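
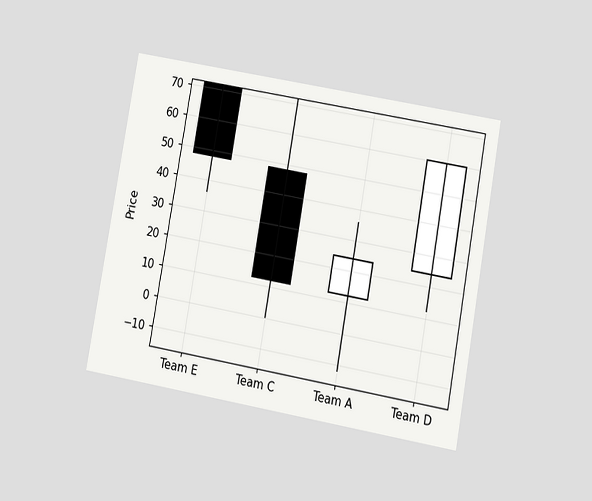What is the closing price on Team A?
24

The chart is tilted about 10° clockwise and viewed at a slight angle. The Team A candle closes at 24.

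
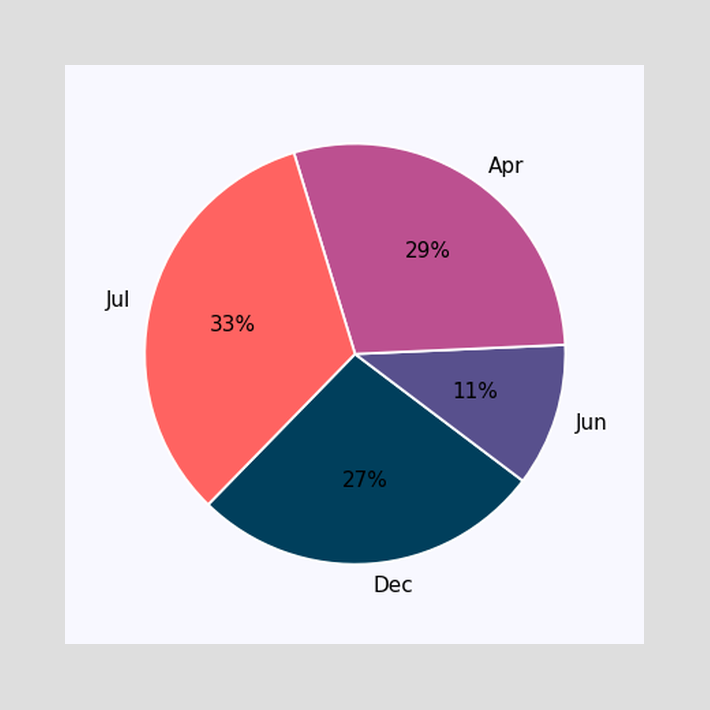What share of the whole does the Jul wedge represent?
33%

The Jul slice takes up 33% of the pie.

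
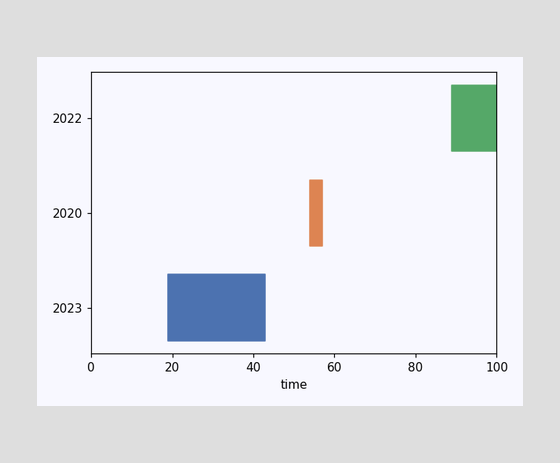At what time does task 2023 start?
19

The 2023 bar begins at t=19.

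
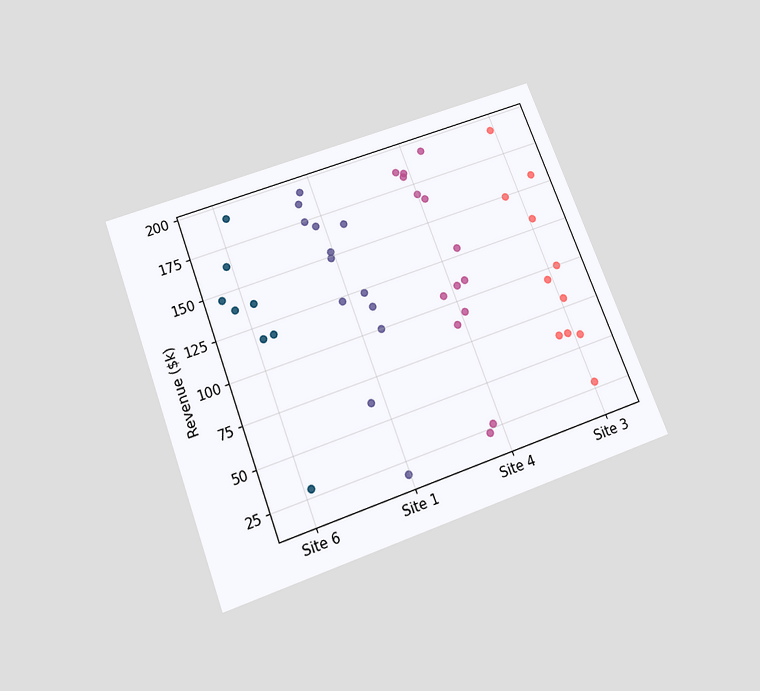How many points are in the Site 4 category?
The chart is tilted about 21° counter-clockwise and viewed slightly from below. Counting the markers in the Site 4 column gives 14.

14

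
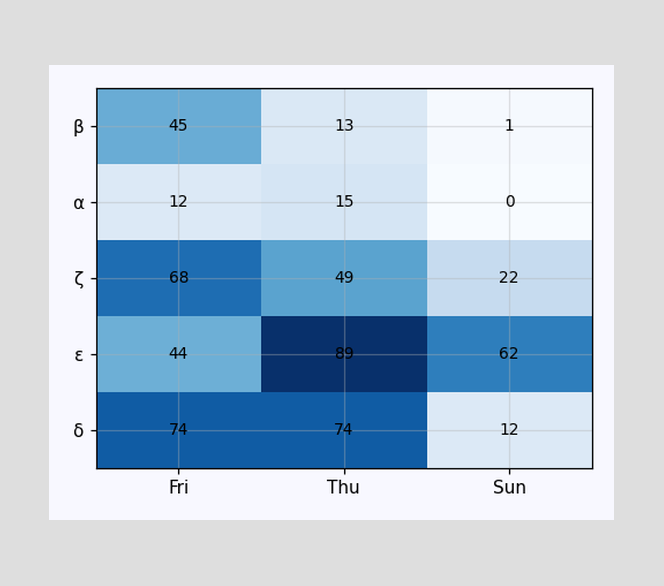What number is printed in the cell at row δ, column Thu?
The (δ, Thu) cell reads 74.

74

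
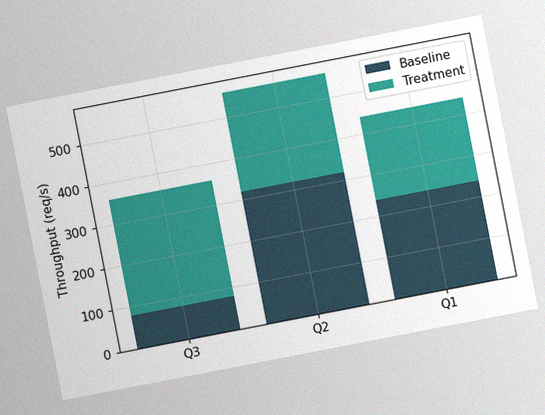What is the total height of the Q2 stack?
The chart is tilted about 11° counter-clockwise, with some photo noise. The Q2 stack's top reaches 560req/s on the y-axis.

560req/s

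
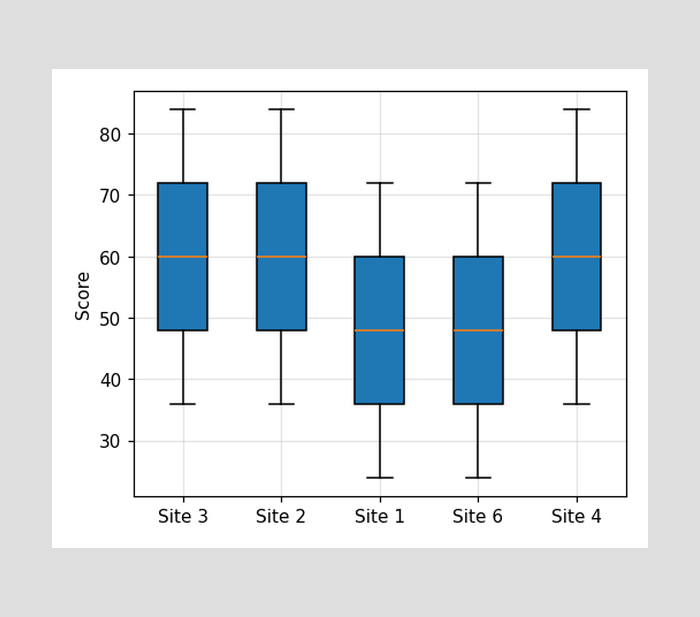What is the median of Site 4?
60

The median line in the Site 4 box sits at 60.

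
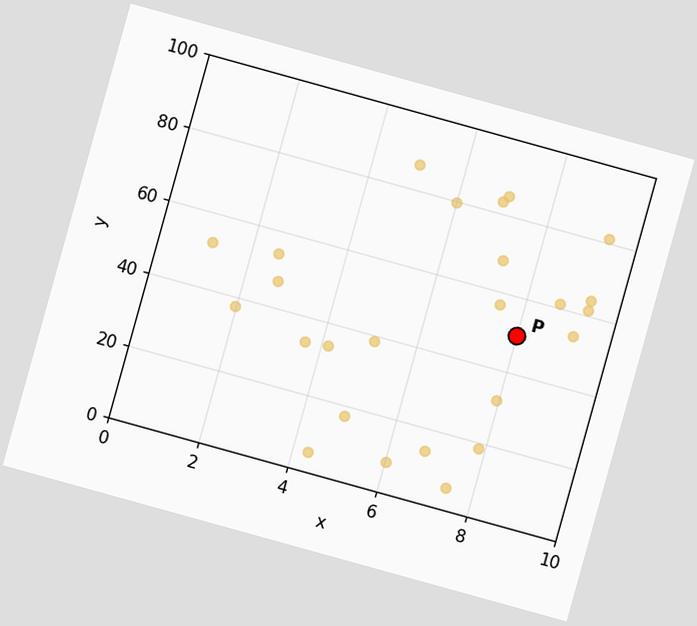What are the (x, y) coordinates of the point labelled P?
The chart is tilted about 15° clockwise. Following the gridlines from P to each axis, P sits at (8, 50).

(8, 50)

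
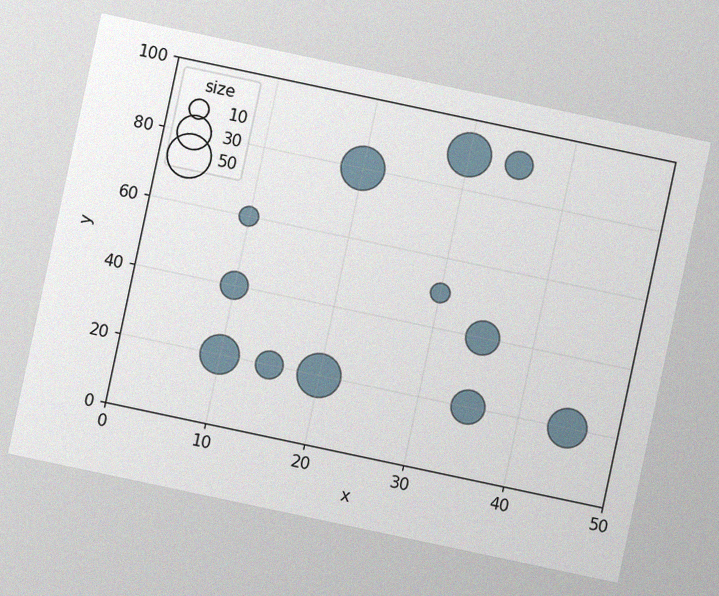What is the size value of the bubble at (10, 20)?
The chart is tilted about 12° clockwise, with some photo noise. Matching the bubble at (10, 20) against the size legend gives 40.

40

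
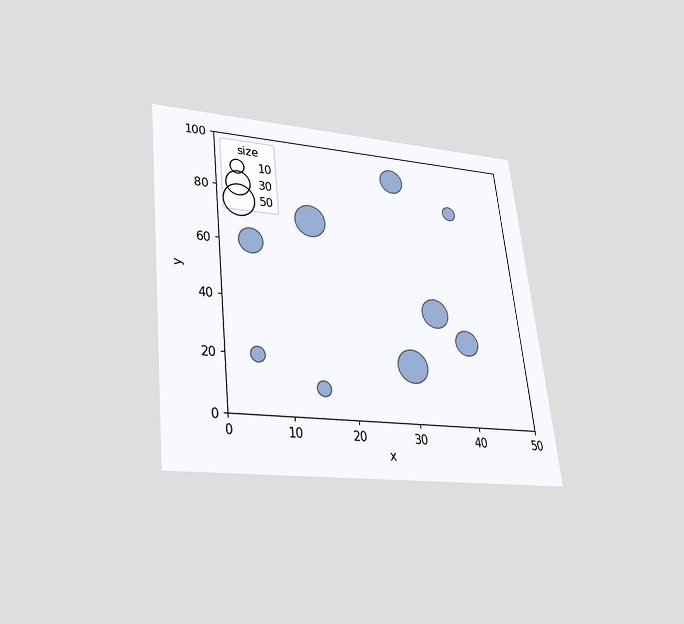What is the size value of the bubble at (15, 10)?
The chart is tilted about 6° counter-clockwise and viewed slightly from below. Matching the bubble at (15, 10) against the size legend gives 10.

10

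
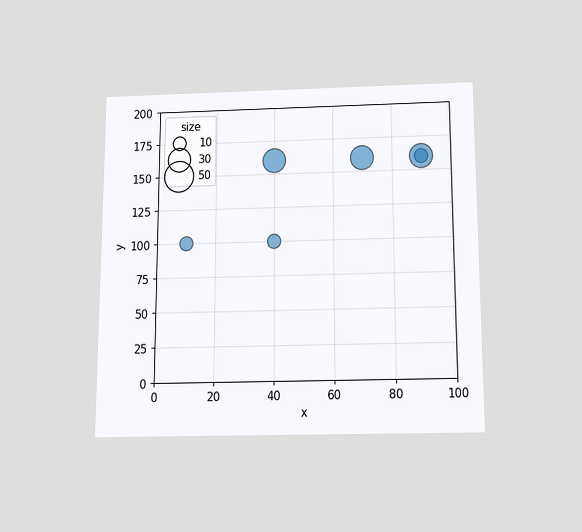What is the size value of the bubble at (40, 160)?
30

The chart is viewed slightly from below. Matching the bubble at (40, 160) against the size legend gives 30.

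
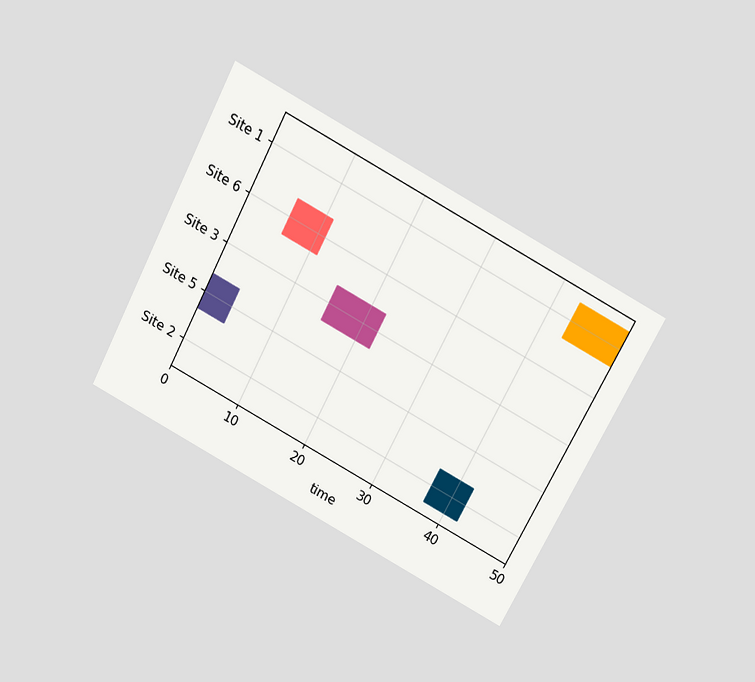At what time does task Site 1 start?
43

The chart is tilted about 28° clockwise and viewed slightly from above. The Site 1 bar begins at t=43.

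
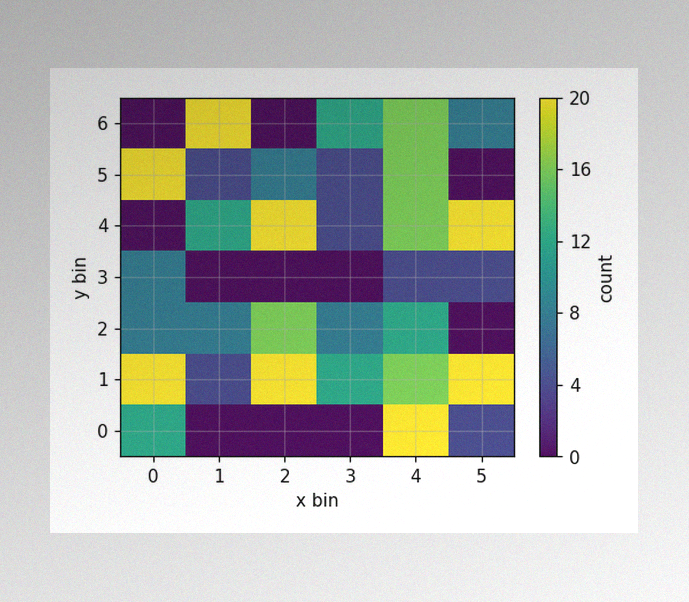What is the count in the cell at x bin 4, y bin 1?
The image has some photo noise and uneven lighting. Matching the cell (4, 1) against the colorbar gives 16.

16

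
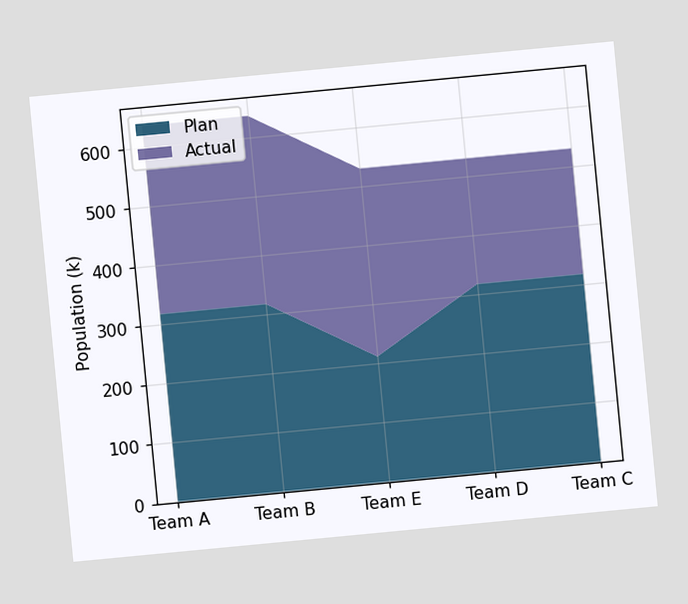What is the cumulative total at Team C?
530k

The chart is tilted about 5° counter-clockwise. The stacked total at Team C reaches 530k.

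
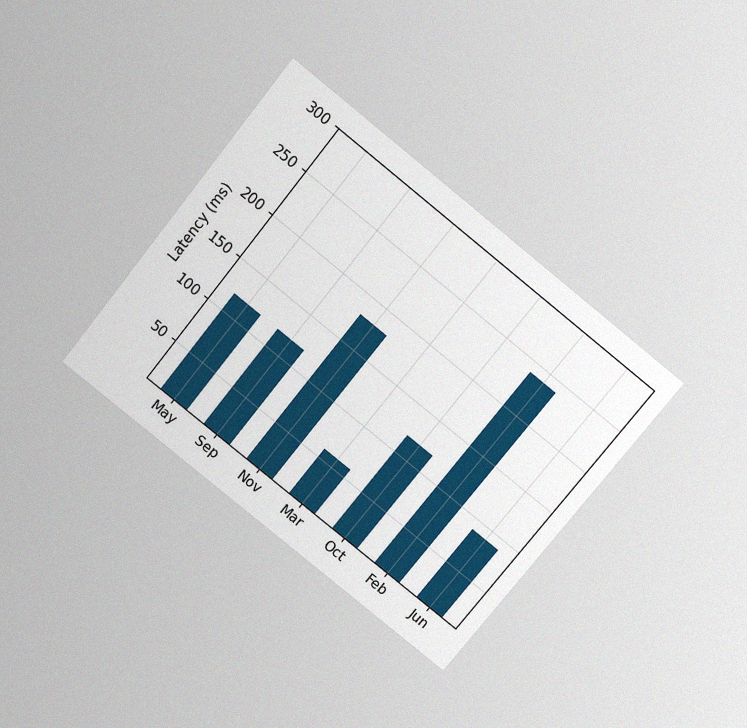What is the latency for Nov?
The chart is tilted about 39° clockwise and viewed slightly from above, with some photo noise. Reading along the chart's y-axis, the Nov bar reaches 180ms.

180ms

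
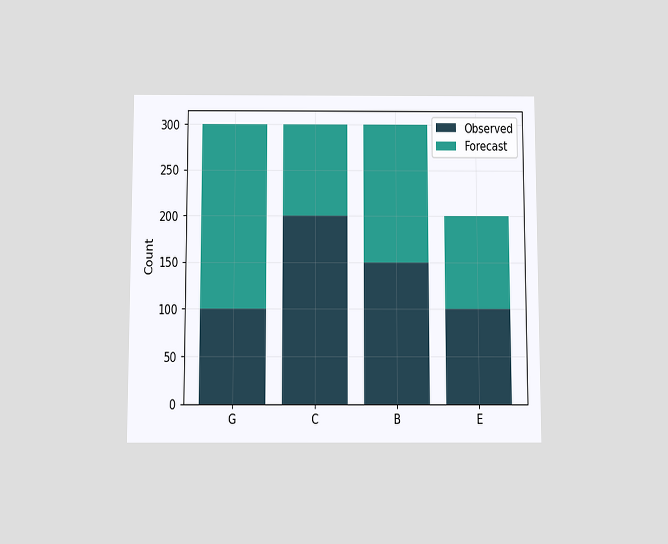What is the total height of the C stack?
The chart is viewed slightly from below. The C stack's top reaches 300 on the y-axis.

300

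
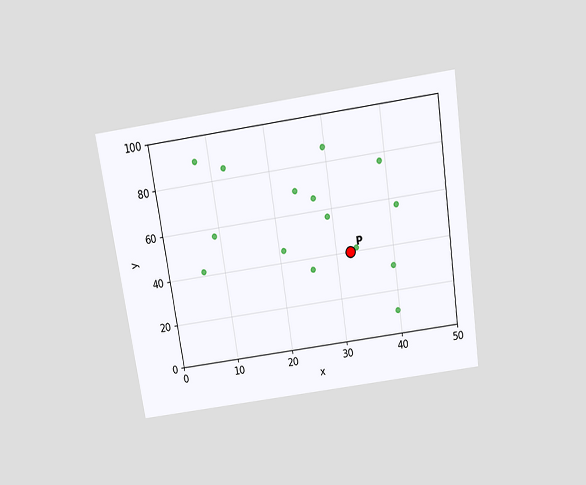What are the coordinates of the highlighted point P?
(32.5, 40)

The chart is tilted about 9° counter-clockwise and viewed slightly from above. Following the gridlines from P to each axis, P sits at (32.5, 40).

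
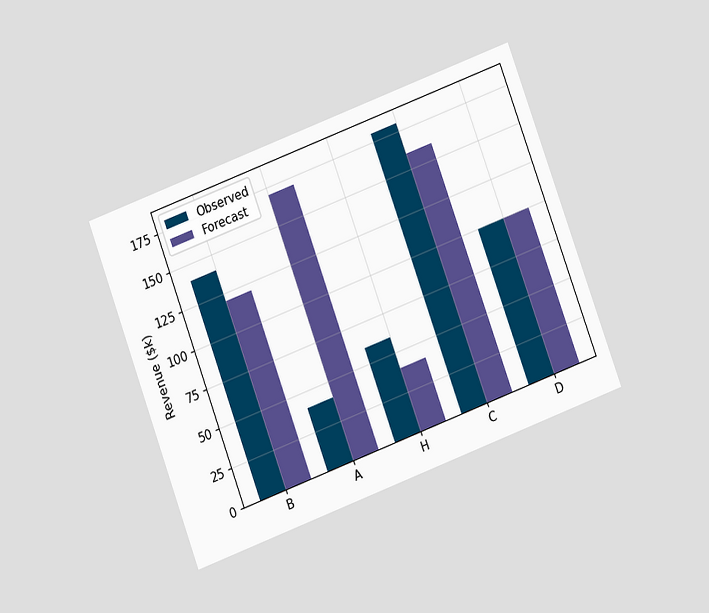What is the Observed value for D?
The chart is tilted about 20° counter-clockwise and viewed slightly from below. The Observed bar at D reaches $100k on the y-axis.

$100k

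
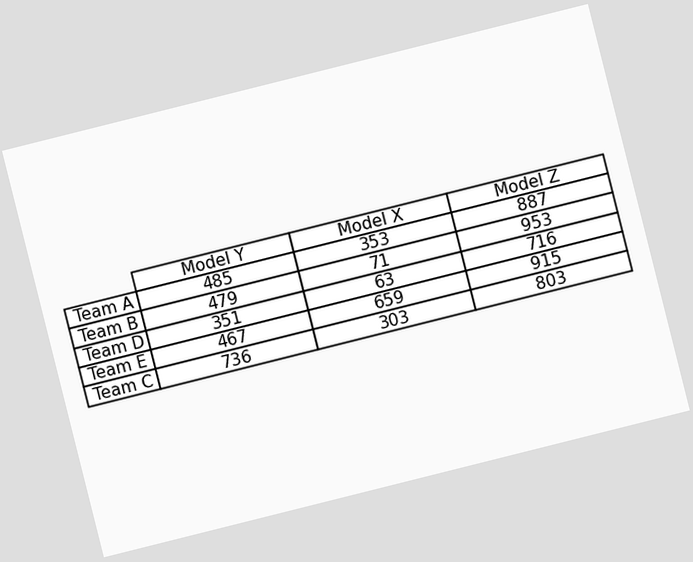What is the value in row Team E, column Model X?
The chart is tilted about 14° counter-clockwise. The (Team E, Model X) cell reads 659.

659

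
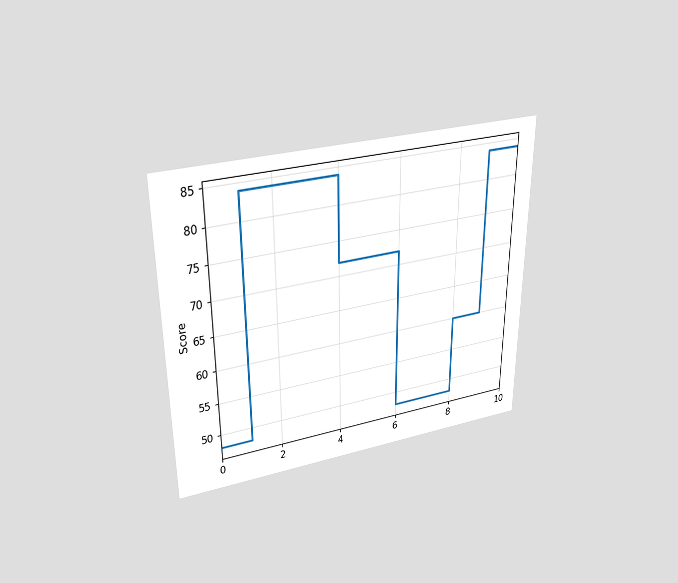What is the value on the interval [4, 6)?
The chart is viewed slightly from above. On [4, 6) the step sits at 72.

72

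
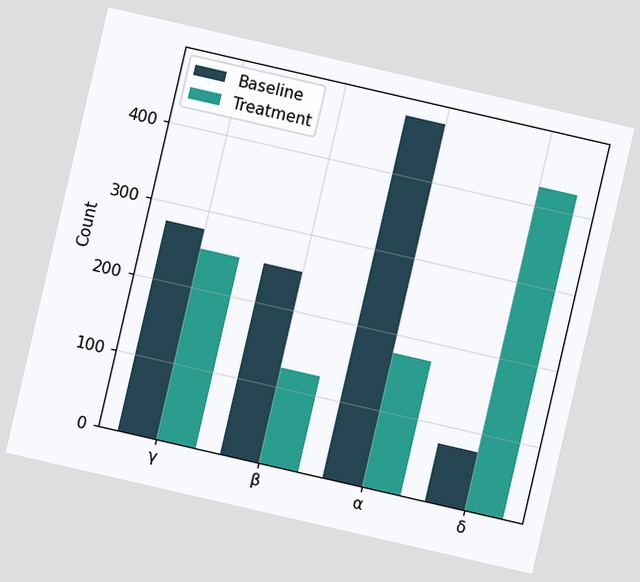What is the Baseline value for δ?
75

The chart is tilted about 13° clockwise. The Baseline bar at δ reaches 75 on the y-axis.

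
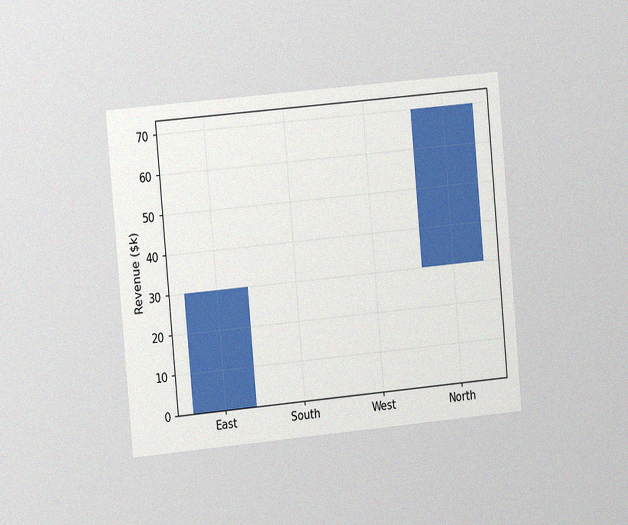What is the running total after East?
$30k

The chart is tilted about 5° counter-clockwise and viewed slightly from the left, with some photo noise. After East the running total reaches $30k.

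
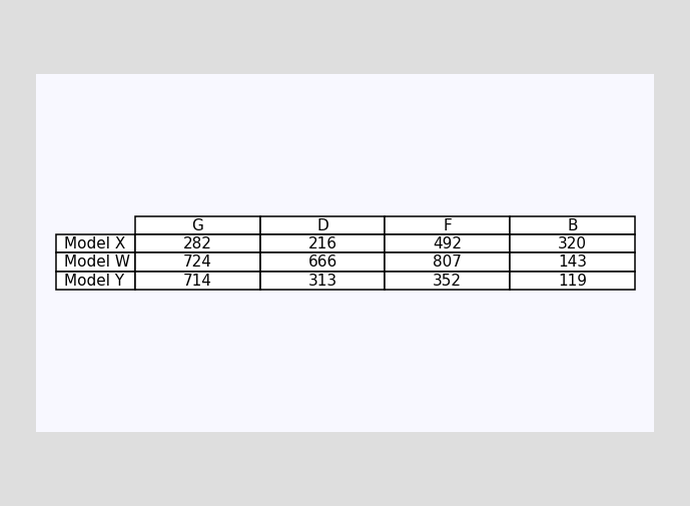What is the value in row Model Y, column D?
313

The (Model Y, D) cell reads 313.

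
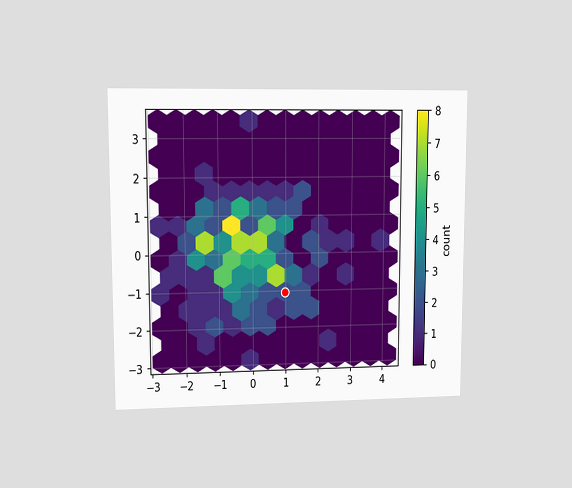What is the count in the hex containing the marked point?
The chart is viewed at a slight angle. The marked hex reads 2 on the colorbar.

2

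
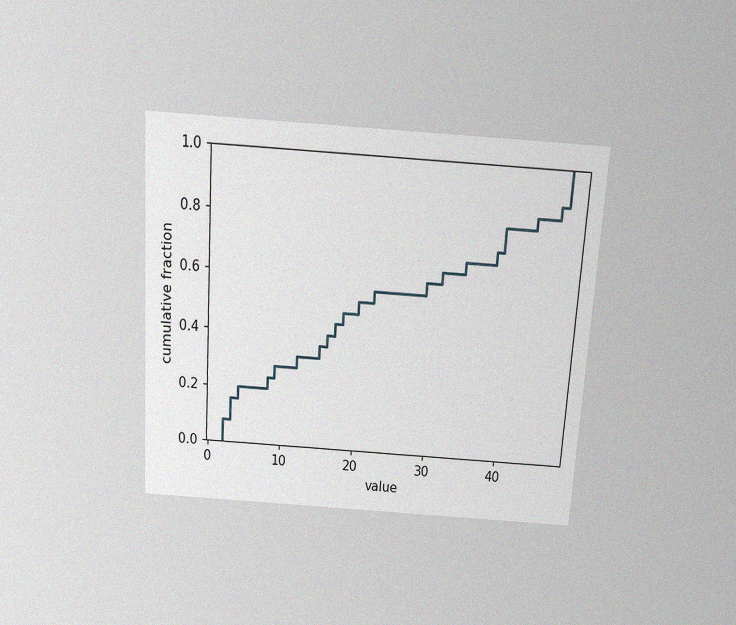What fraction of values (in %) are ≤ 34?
The chart is tilted about 4° clockwise and viewed slightly from above, with some photo noise. At x=34 the ECDF step is at 68%.

68%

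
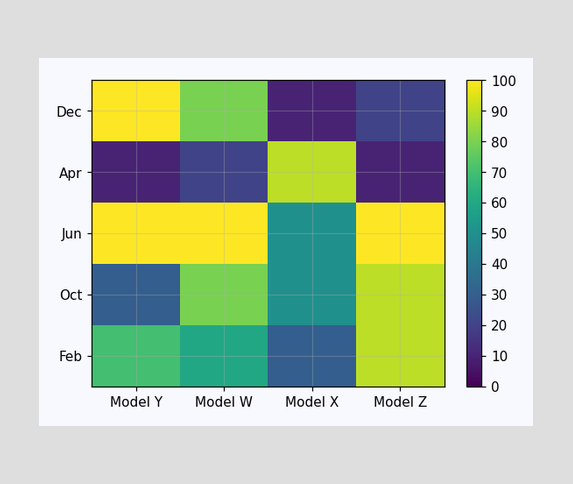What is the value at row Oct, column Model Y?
30

Matching cell (Oct, Model Y) against the colorbar gives 30.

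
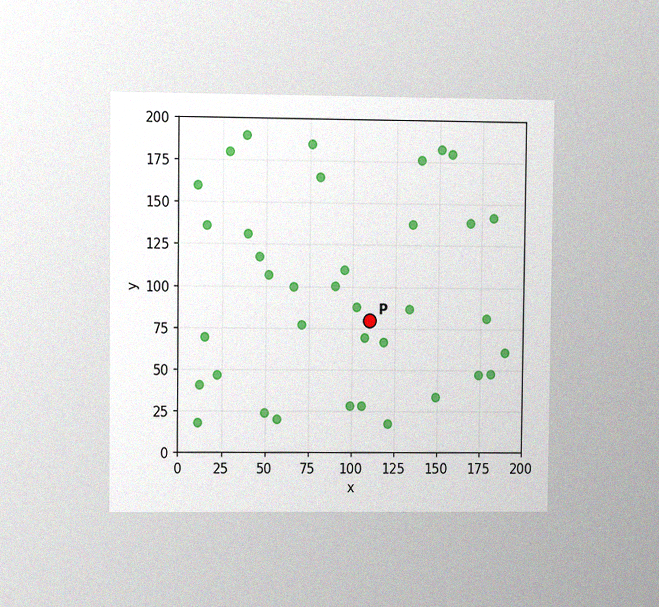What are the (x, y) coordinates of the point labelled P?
(110, 80)

The chart is viewed at a slight angle, with some photo noise. Following the gridlines from P to each axis, P sits at (110, 80).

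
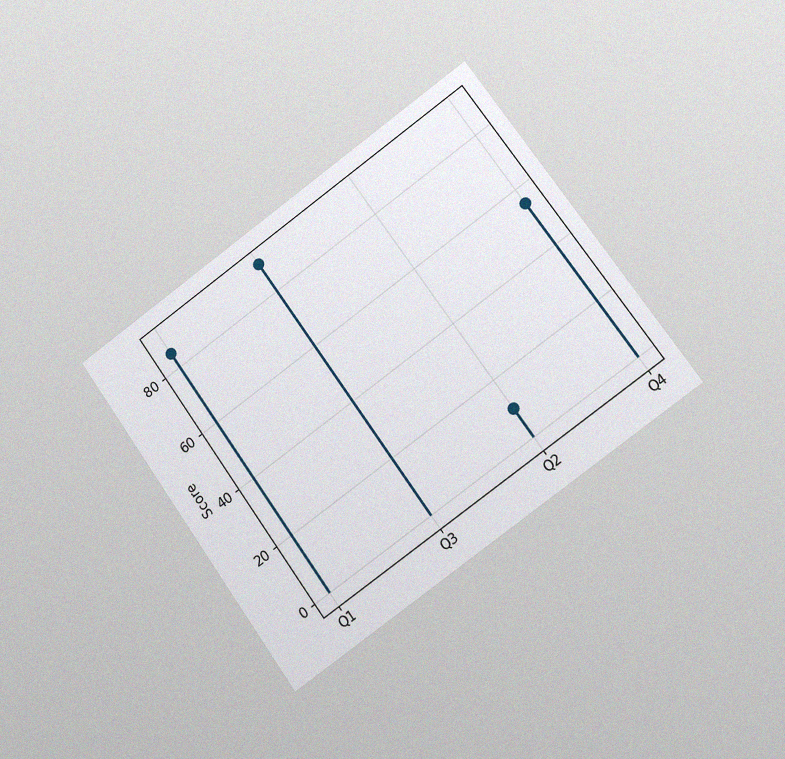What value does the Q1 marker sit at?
The chart is tilted about 36° counter-clockwise and viewed slightly from the right, with some photo noise. The Q1 marker sits at 85.

85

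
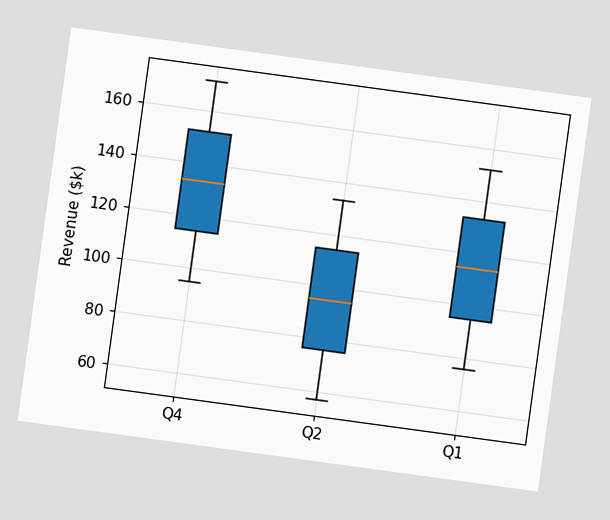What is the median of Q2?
$95k

The chart is tilted about 8° clockwise. The median line in the Q2 box sits at $95k.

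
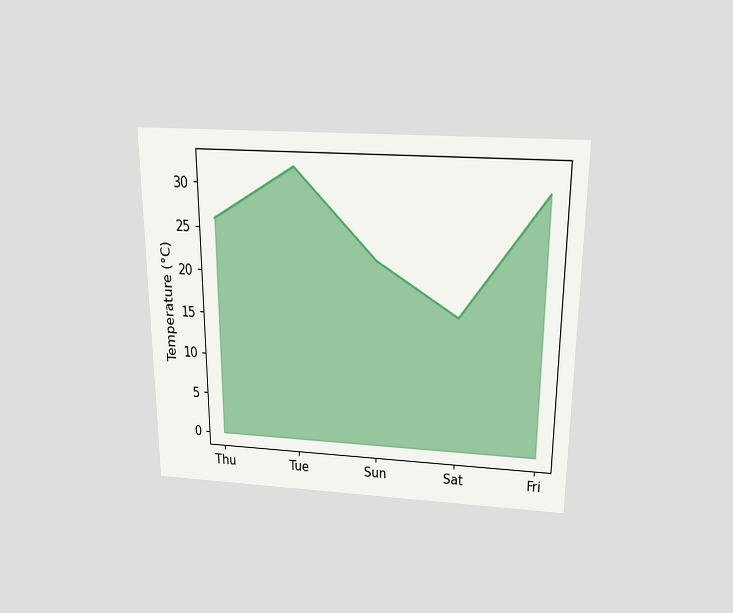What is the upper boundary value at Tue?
The chart is viewed slightly from above. At Tue the upper boundary is at 32°C.

32°C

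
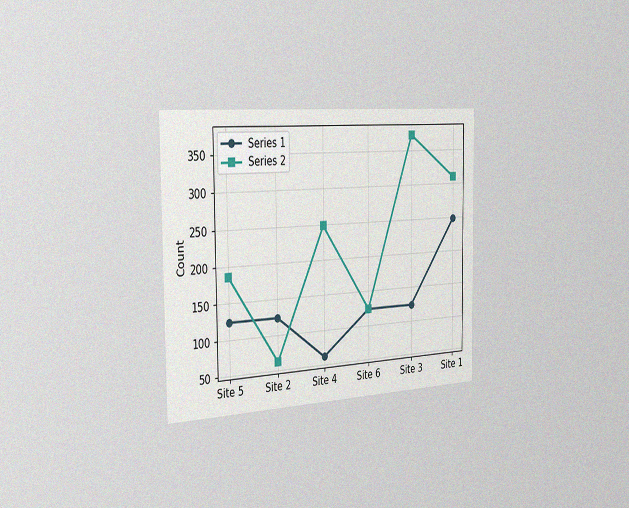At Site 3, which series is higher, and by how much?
Series 2, by 248

The chart is viewed slightly from the left, with some photo noise. At Site 3, Series 2 sits above the other line by 248.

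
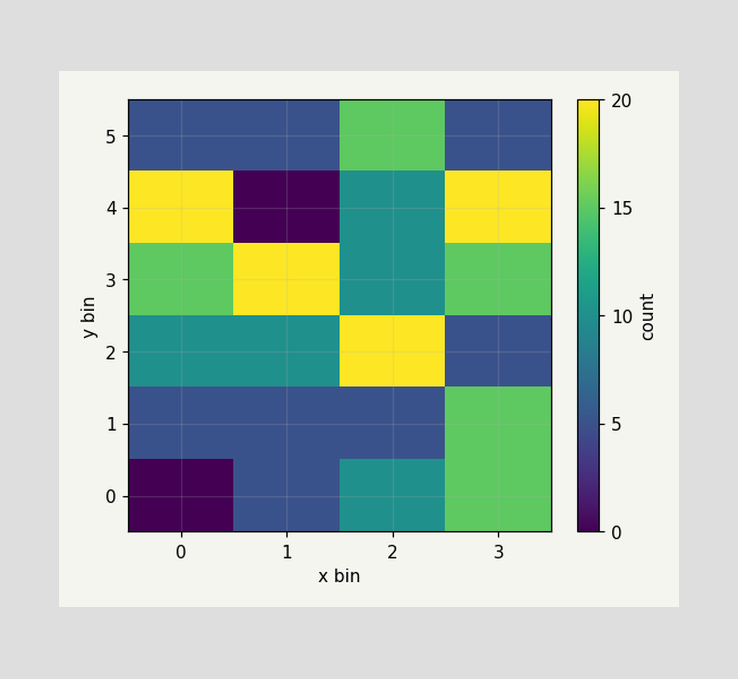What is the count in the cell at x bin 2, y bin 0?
Matching the cell (2, 0) against the colorbar gives 10.

10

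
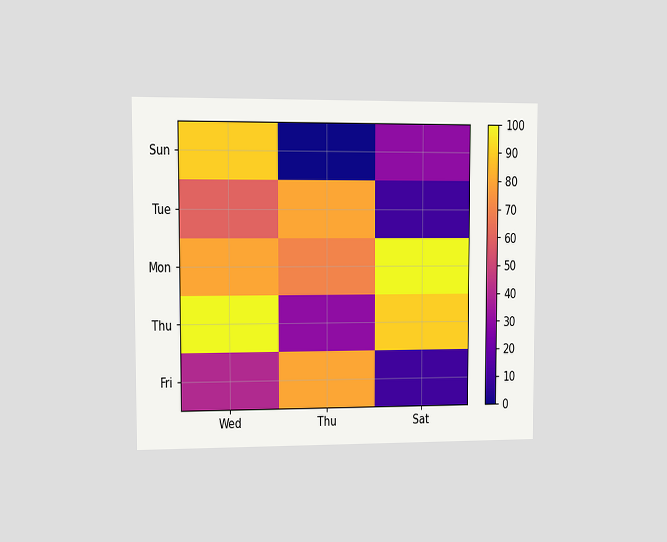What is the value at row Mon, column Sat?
100

The chart is viewed at a slight angle. Matching cell (Mon, Sat) against the colorbar gives 100.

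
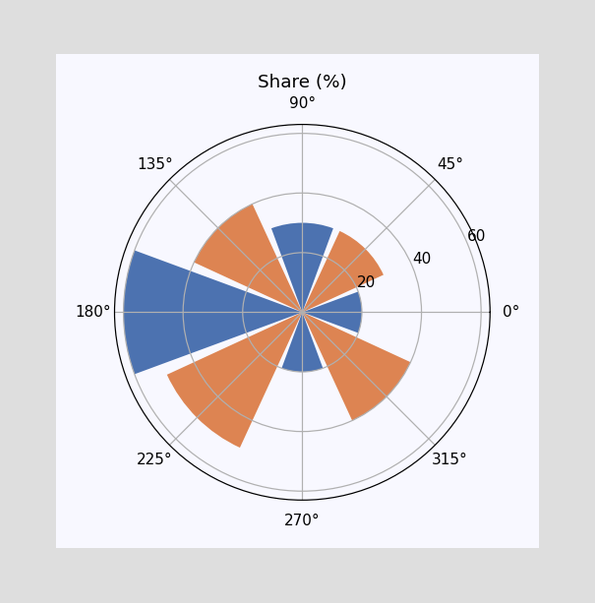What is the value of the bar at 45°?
30%

The bar at 45° reaches 30% on the radial axis.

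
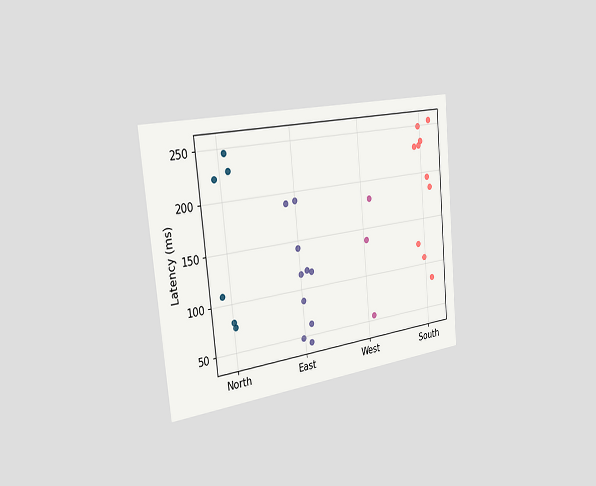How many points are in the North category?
The chart is tilted about 6° counter-clockwise and viewed slightly from the left. Counting the markers in the North column gives 6.

6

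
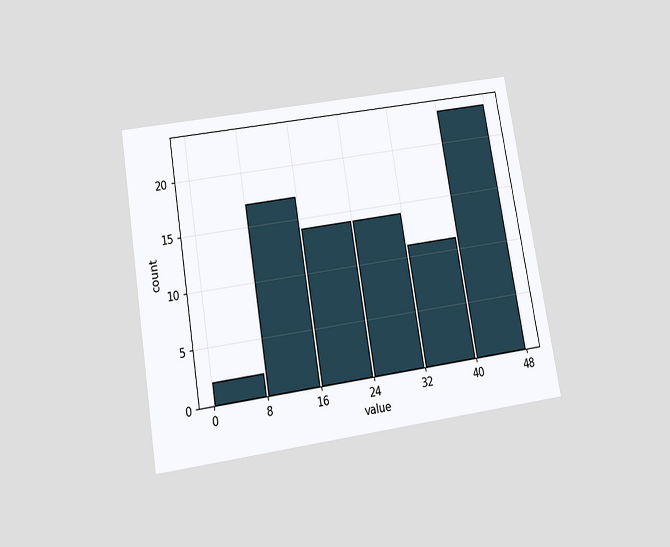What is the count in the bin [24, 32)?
The chart is tilted about 10° counter-clockwise and viewed slightly from below. The [24, 32) bin has height 14.

14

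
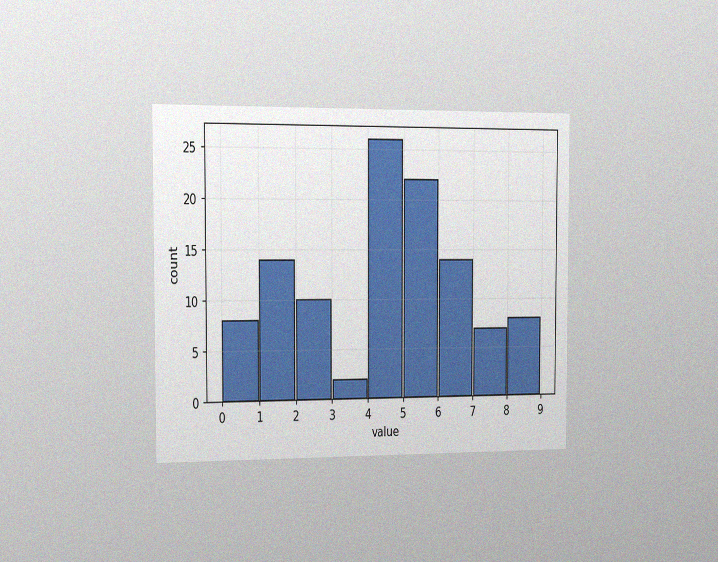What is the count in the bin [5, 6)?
The chart is viewed slightly from the left, with some photo noise. The [5, 6) bin has height 22.

22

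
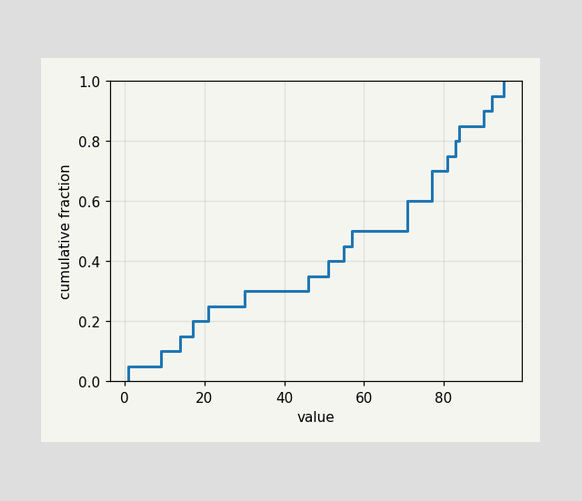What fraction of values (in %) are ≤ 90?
At x=90 the ECDF step is at 90%.

90%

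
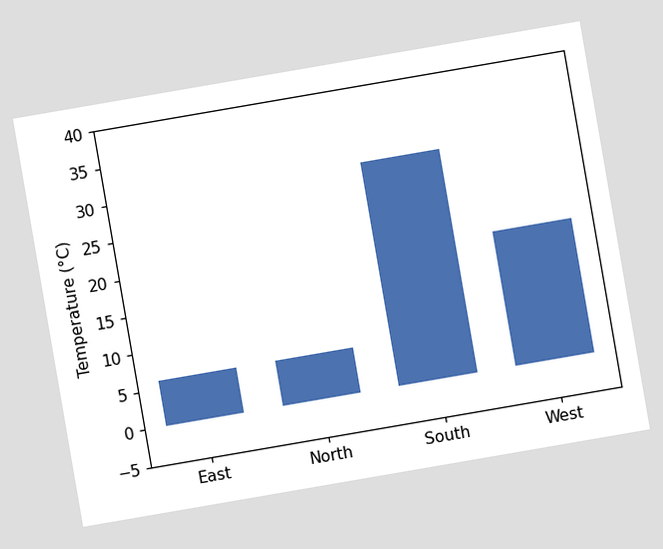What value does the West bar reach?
The chart is tilted about 10° counter-clockwise. Reading along the chart's y-axis, the West bar reaches 18°C.

18°C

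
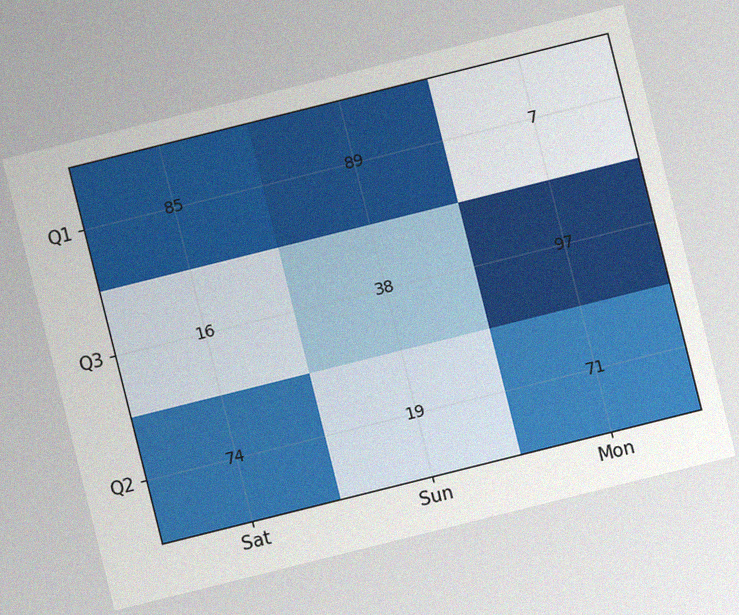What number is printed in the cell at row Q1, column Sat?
85

The chart is tilted about 14° counter-clockwise, with some photo noise. The (Q1, Sat) cell reads 85.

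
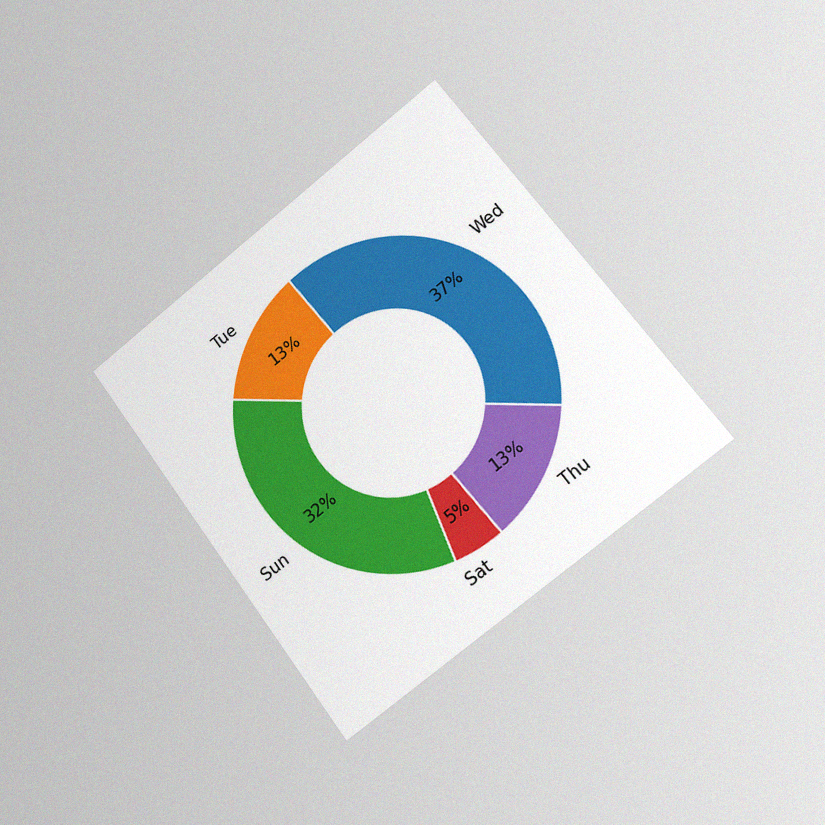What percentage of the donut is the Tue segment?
13%

The chart is tilted about 37° counter-clockwise and viewed slightly from the right, with some photo noise. The Tue segment takes up 13% of the ring.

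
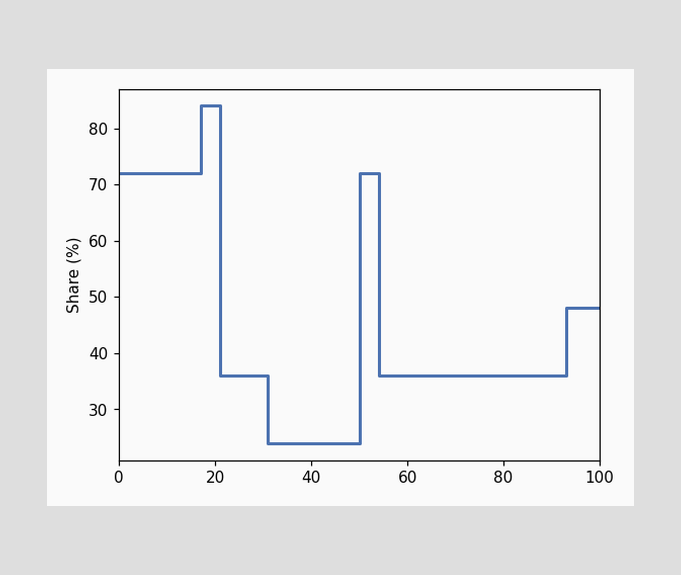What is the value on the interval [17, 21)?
On [17, 21) the step sits at 84%.

84%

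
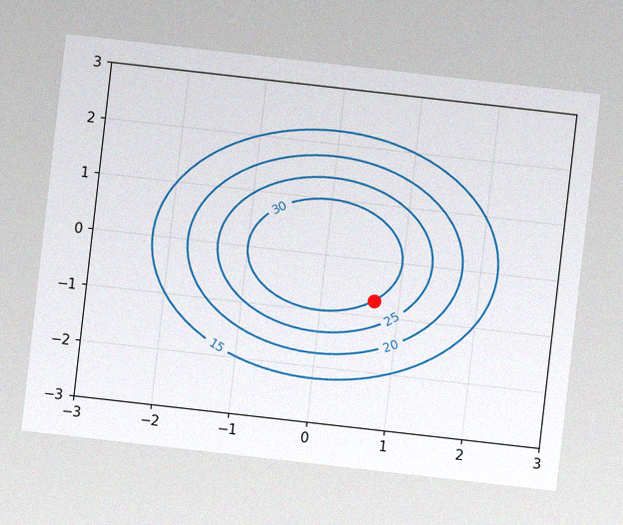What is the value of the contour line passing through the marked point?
30

The chart is tilted about 6° clockwise, with some photo noise. The marked point sits on the contour labelled 30.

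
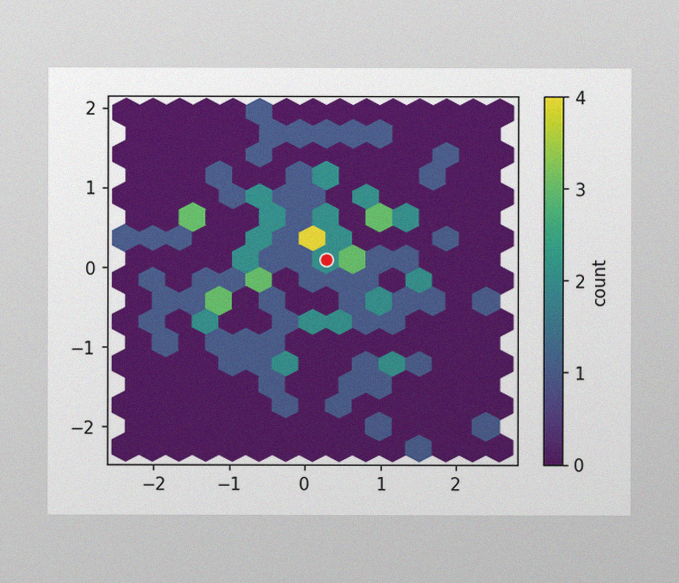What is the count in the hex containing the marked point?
The image has some photo noise and uneven lighting. The marked hex reads 2 on the colorbar.

2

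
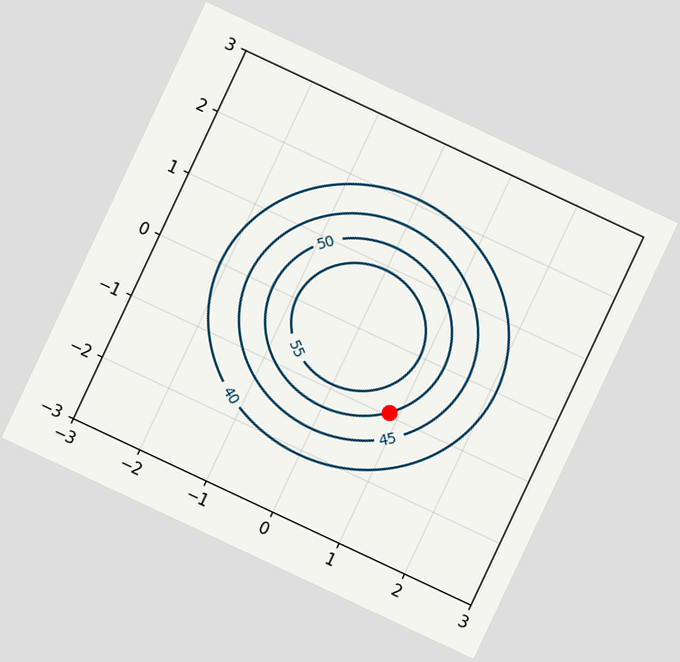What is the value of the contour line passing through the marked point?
The chart is tilted about 25° clockwise. The marked point sits on the contour labelled 50.

50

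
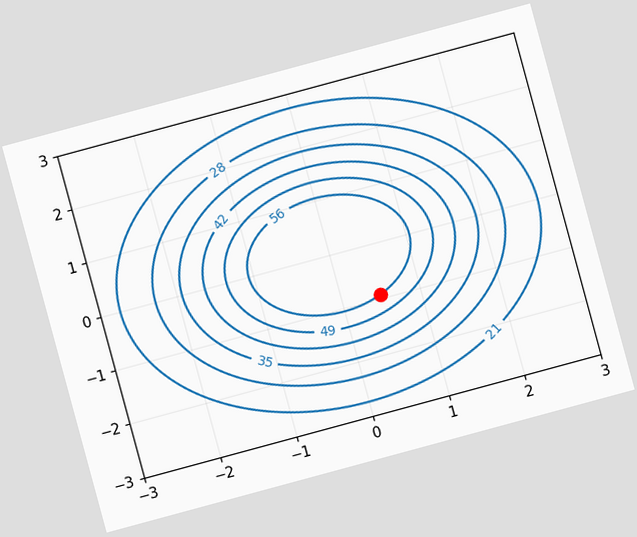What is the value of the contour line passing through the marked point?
56

The chart is tilted about 15° counter-clockwise. The marked point sits on the contour labelled 56.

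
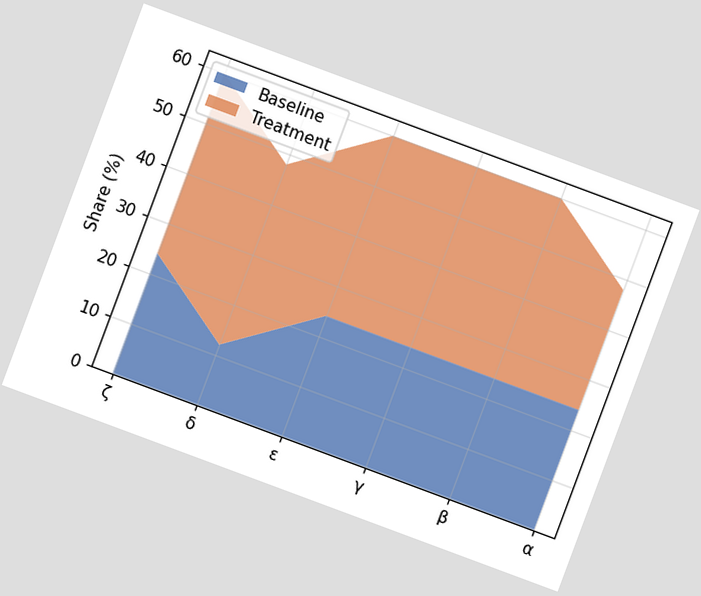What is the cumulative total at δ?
The chart is tilted about 20° clockwise. The stacked total at δ reaches 48%.

48%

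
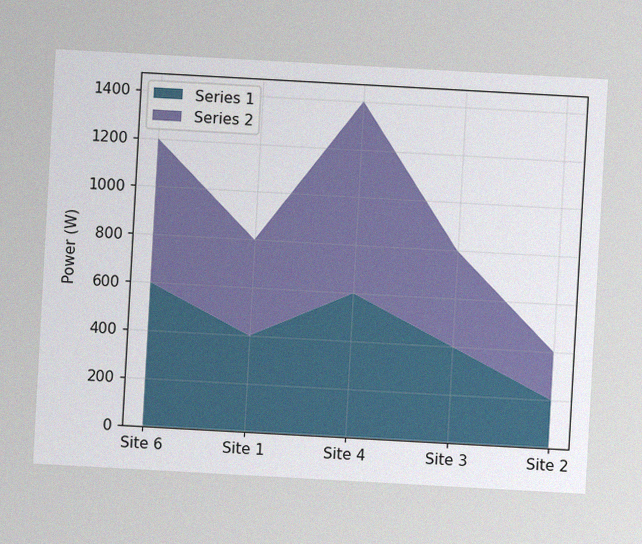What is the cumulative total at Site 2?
The chart is tilted about 3° clockwise, with some photo noise. The stacked total at Site 2 reaches 400W.

400W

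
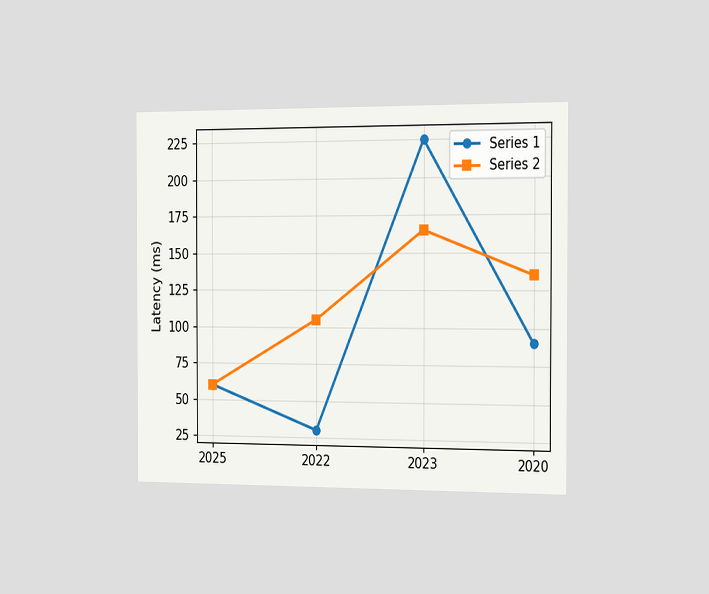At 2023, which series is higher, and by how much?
The chart is viewed slightly from the right. At 2023, Series 1 sits above the other line by 60ms.

Series 1, by 60ms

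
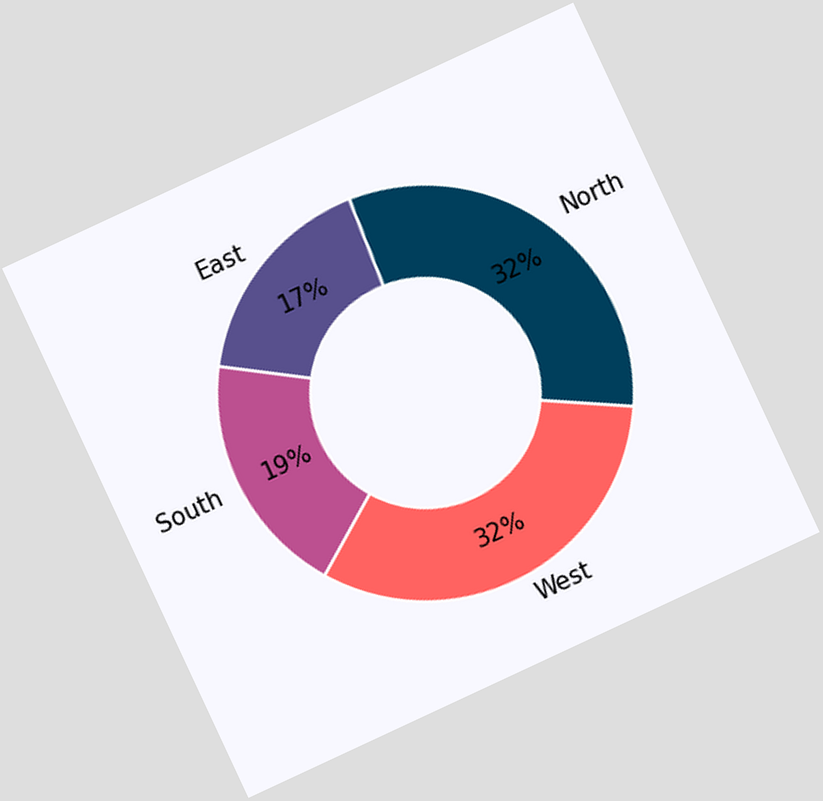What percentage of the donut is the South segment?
19%

The chart is tilted about 25° counter-clockwise. The South segment takes up 19% of the ring.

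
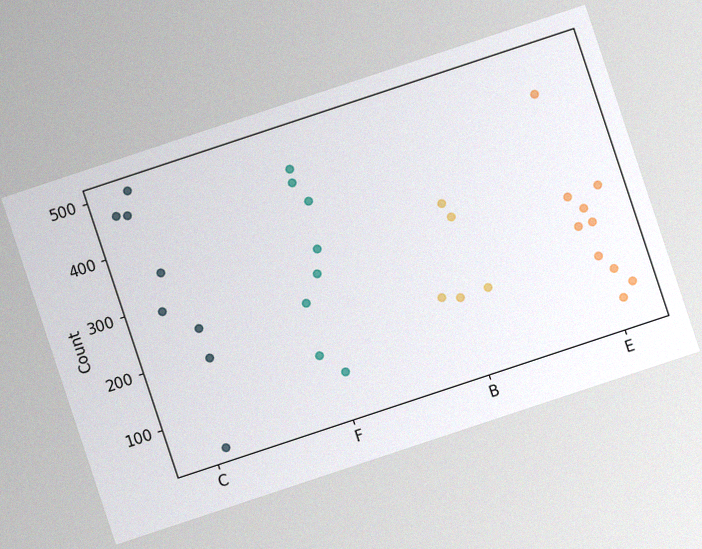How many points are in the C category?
The chart is tilted about 18° counter-clockwise, with some photo noise. Counting the markers in the C column gives 8.

8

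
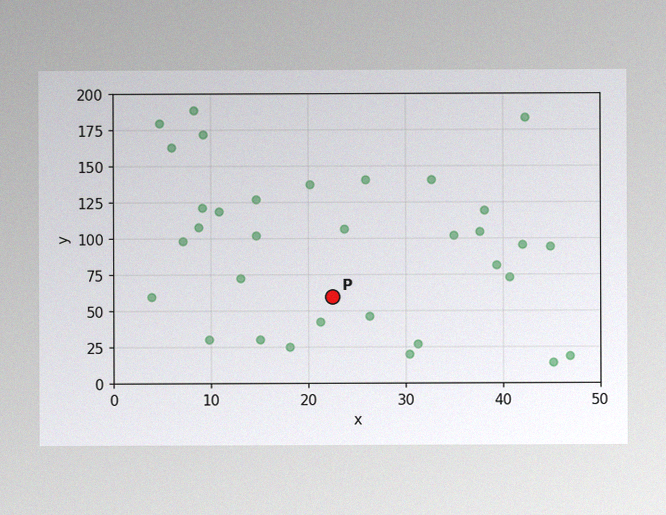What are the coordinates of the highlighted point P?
The image has some photo noise and uneven lighting. Following the gridlines from P to each axis, P sits at (22.5, 60).

(22.5, 60)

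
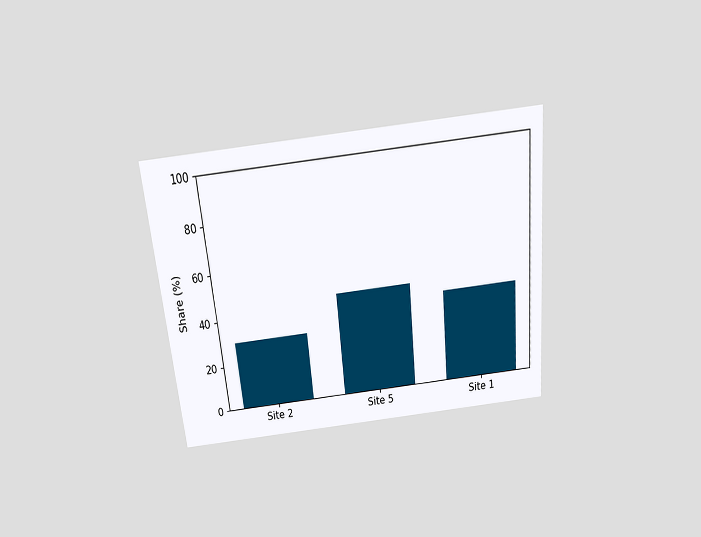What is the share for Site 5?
The chart is tilted about 6° counter-clockwise and viewed slightly from above. Reading along the chart's y-axis, the Site 5 bar reaches 45%.

45%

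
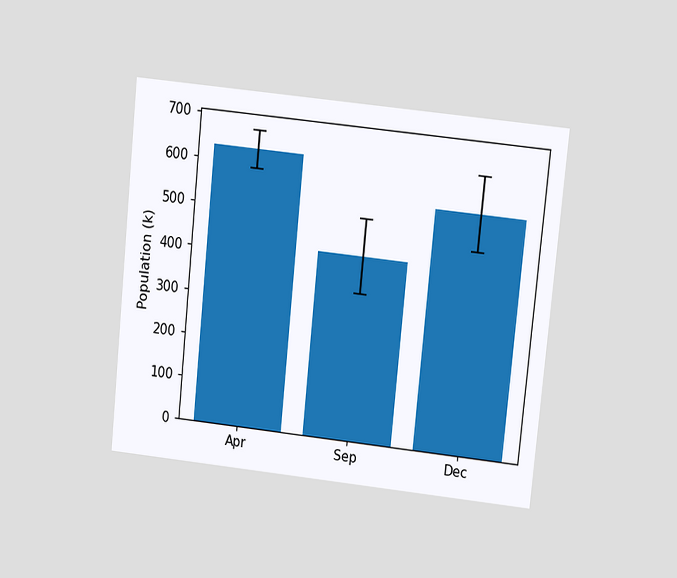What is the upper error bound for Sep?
504k

The chart is tilted about 6° clockwise and viewed at a slight angle. The Sep bar's upper whisker reaches 504k.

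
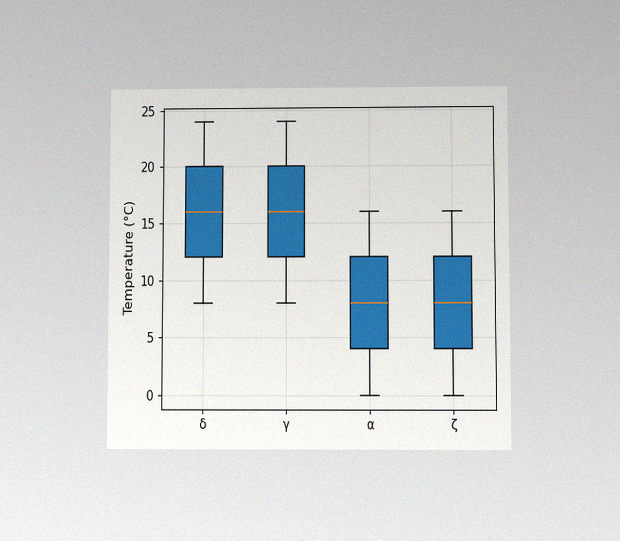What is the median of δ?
16°C

The chart is viewed at a slight angle, with some photo noise. The median line in the δ box sits at 16°C.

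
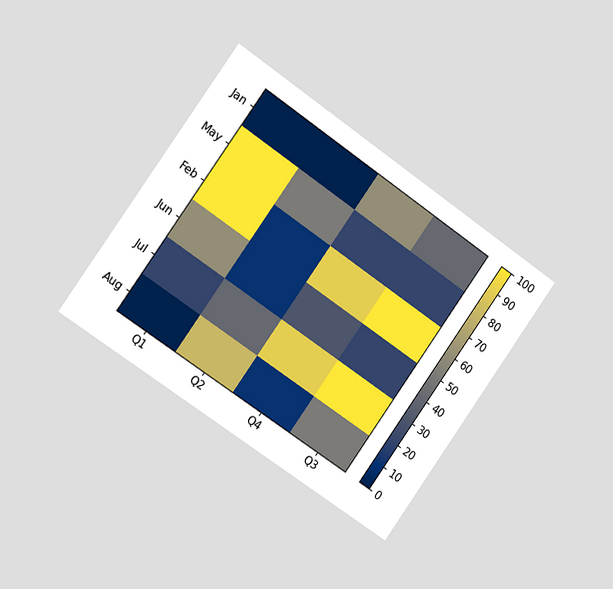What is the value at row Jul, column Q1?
The chart is tilted about 35° clockwise and viewed slightly from the left. Matching cell (Jul, Q1) against the colorbar gives 20.

20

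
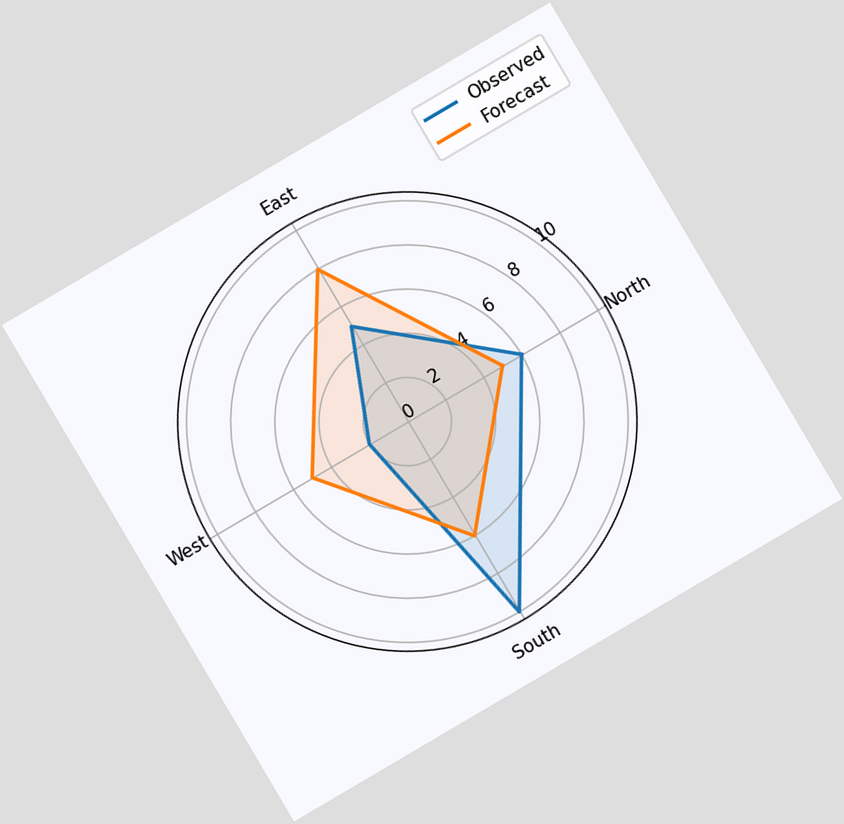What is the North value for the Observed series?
6

The chart is tilted about 30° counter-clockwise. On the North axis, Observed reaches 6.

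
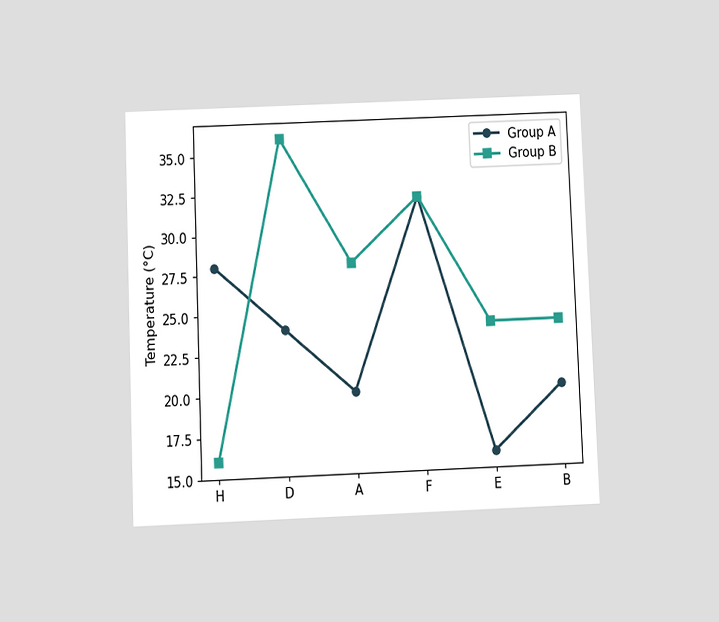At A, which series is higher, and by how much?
The chart is tilted about 2° counter-clockwise and viewed at a slight angle. At A, Group B sits above the other line by 8°C.

Group B, by 8°C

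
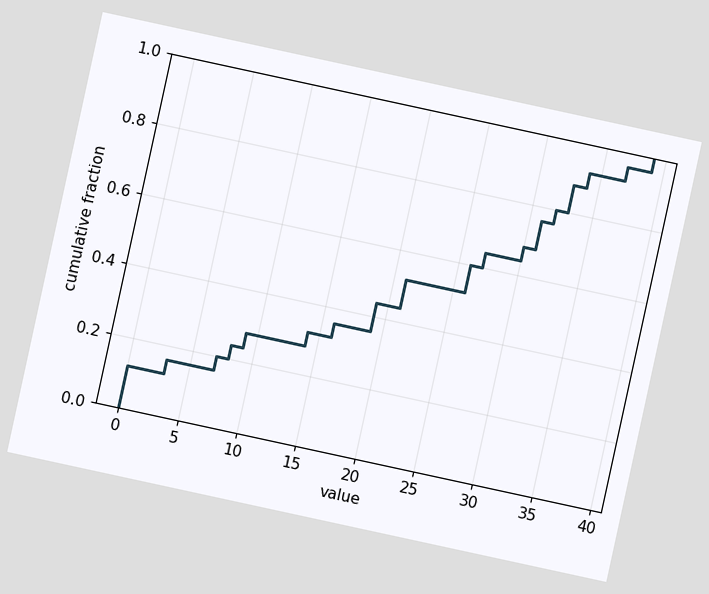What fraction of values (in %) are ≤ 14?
The chart is tilted about 12° clockwise. At x=14 the ECDF step is at 32%.

32%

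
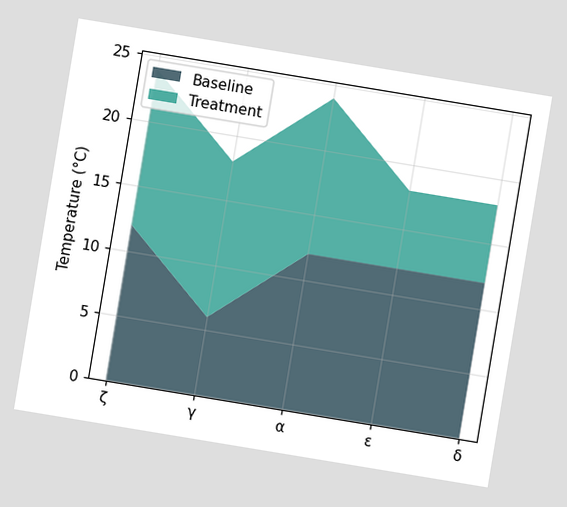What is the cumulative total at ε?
The chart is tilted about 9° clockwise. The stacked total at ε reaches 18°C.

18°C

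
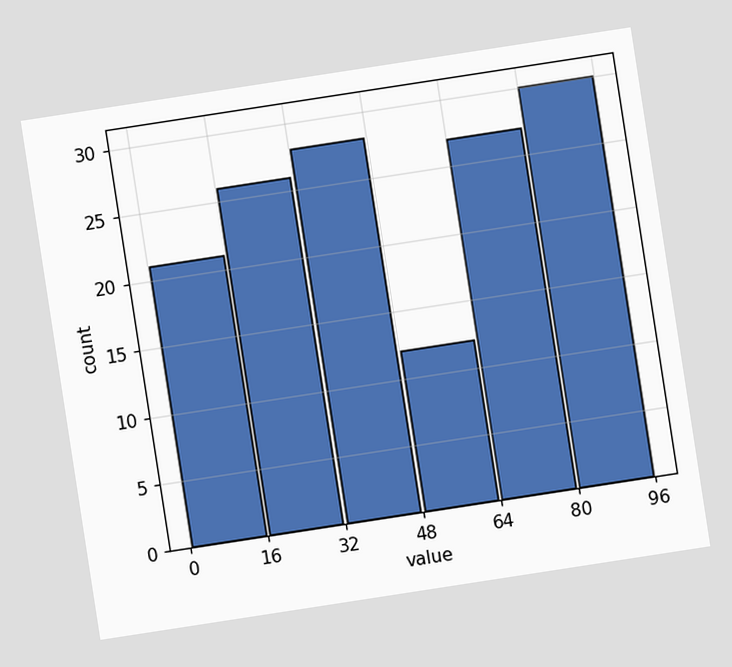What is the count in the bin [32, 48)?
The chart is tilted about 9° counter-clockwise. The [32, 48) bin has height 28.

28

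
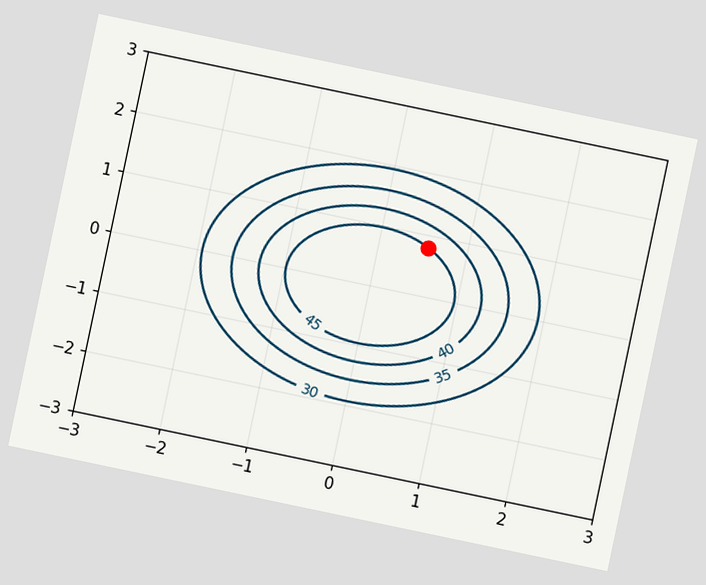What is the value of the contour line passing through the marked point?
45

The chart is tilted about 12° clockwise. The marked point sits on the contour labelled 45.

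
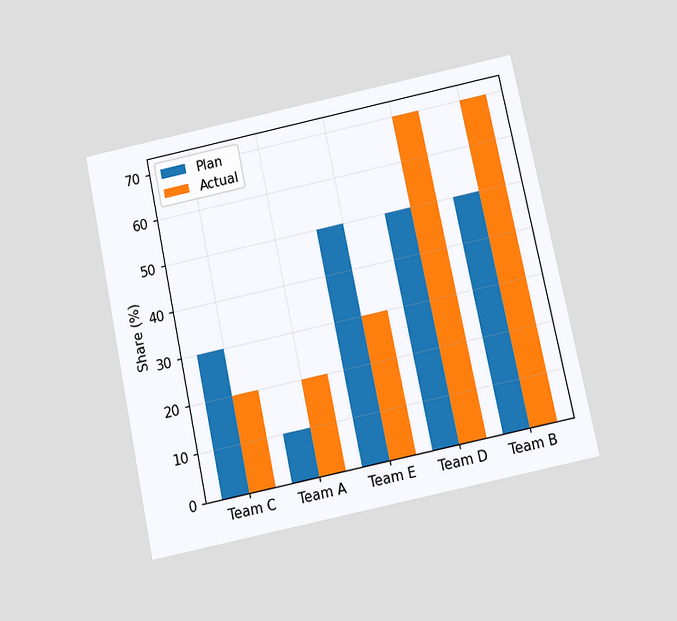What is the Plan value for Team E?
The chart is tilted about 12° counter-clockwise and viewed slightly from below. The Plan bar at Team E reaches 50% on the y-axis.

50%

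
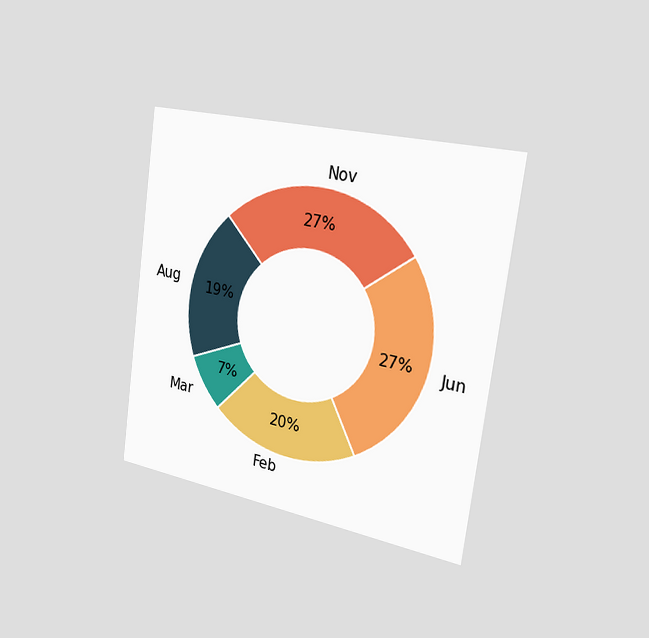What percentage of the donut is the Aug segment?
The chart is tilted about 8° clockwise and viewed slightly from the right. The Aug segment takes up 19% of the ring.

19%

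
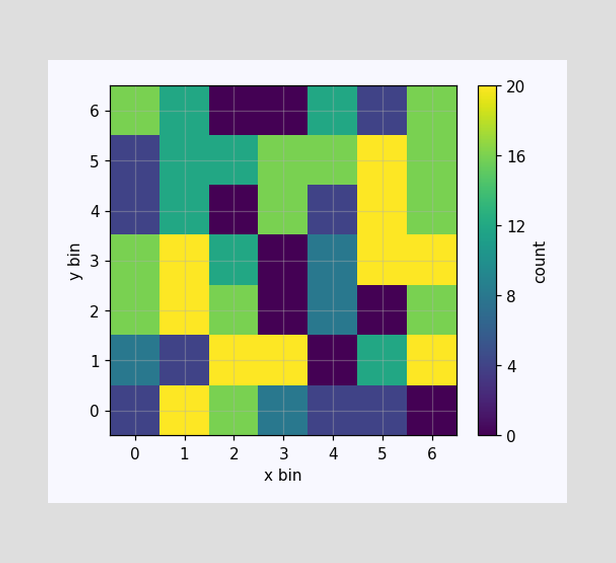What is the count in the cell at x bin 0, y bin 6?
Matching the cell (0, 6) against the colorbar gives 16.

16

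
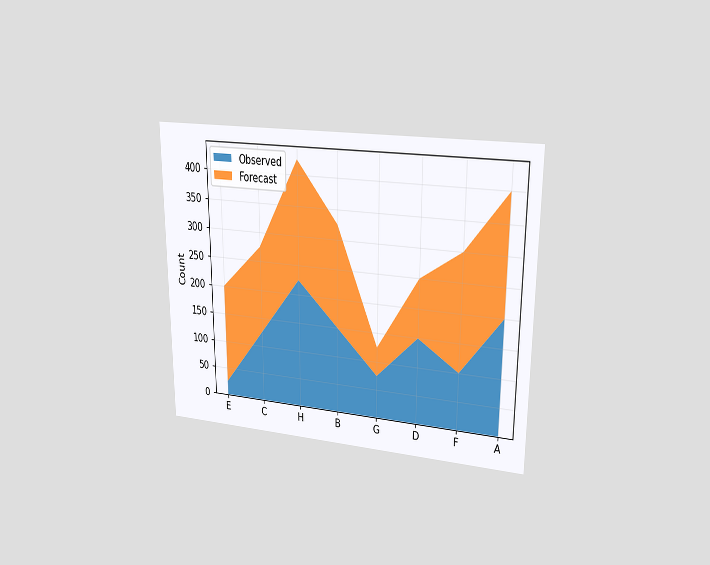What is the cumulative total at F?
The chart is viewed at a slight angle. The stacked total at F reaches 300.

300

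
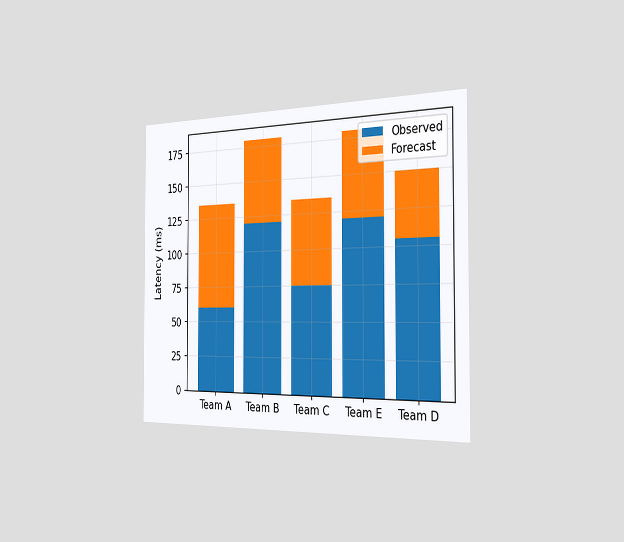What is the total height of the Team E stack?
180ms

The chart is viewed slightly from the right. The Team E stack's top reaches 180ms on the y-axis.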